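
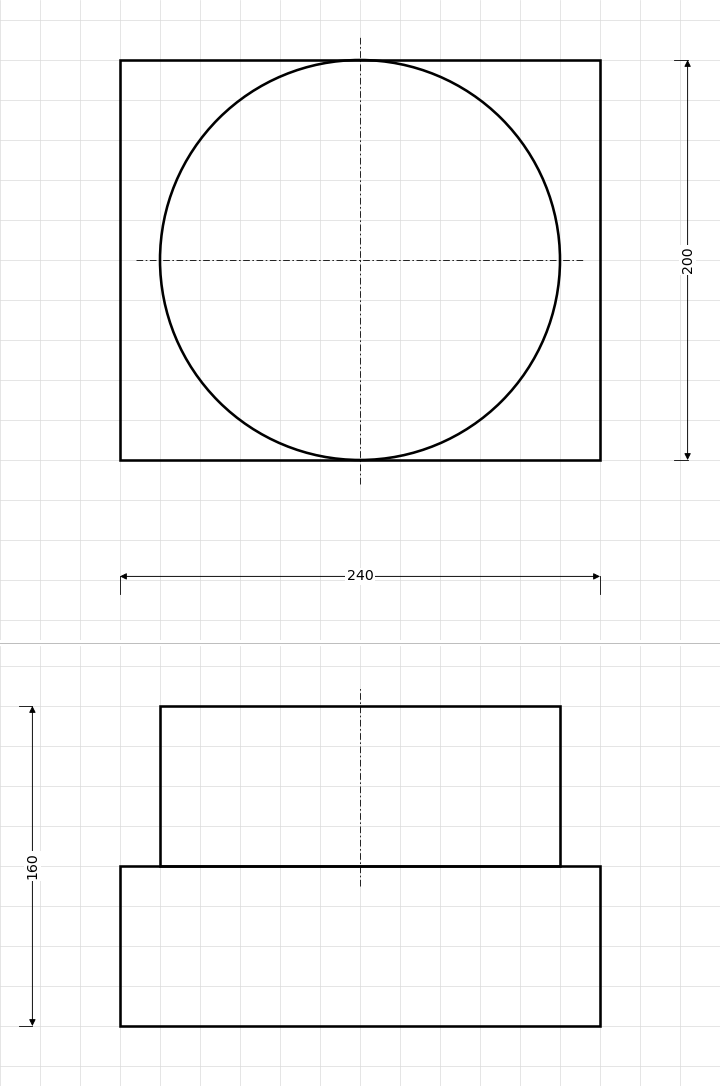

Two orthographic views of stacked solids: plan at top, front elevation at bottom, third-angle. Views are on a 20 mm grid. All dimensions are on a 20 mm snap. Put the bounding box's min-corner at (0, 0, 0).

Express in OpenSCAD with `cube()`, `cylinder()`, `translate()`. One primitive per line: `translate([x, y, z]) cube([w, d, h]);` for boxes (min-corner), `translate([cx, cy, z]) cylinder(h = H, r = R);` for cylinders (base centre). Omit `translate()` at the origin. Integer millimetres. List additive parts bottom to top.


cube([240, 200, 80]);
translate([120, 100, 80]) cylinder(h = 80, r = 100);


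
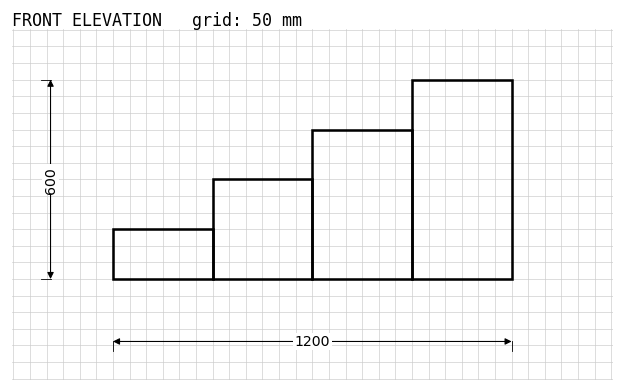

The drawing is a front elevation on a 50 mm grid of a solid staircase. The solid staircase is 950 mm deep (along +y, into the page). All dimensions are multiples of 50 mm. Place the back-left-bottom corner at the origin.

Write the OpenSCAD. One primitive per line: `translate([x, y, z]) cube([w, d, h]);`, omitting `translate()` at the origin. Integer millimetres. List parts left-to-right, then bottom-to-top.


cube([300, 950, 150]);
translate([300, 0, 0]) cube([300, 950, 300]);
translate([600, 0, 0]) cube([300, 950, 450]);
translate([900, 0, 0]) cube([300, 950, 600]);


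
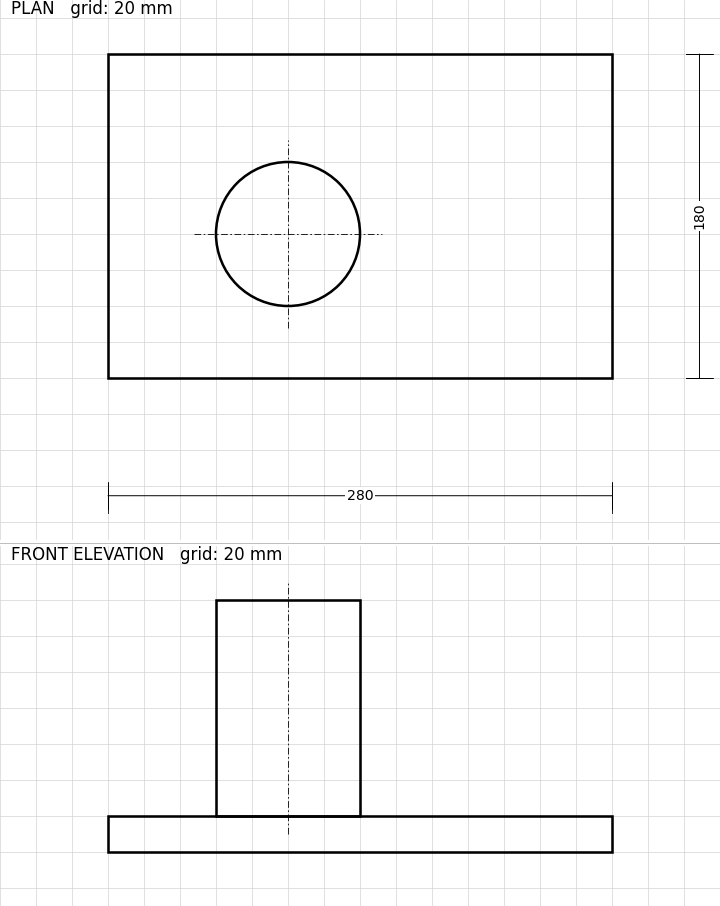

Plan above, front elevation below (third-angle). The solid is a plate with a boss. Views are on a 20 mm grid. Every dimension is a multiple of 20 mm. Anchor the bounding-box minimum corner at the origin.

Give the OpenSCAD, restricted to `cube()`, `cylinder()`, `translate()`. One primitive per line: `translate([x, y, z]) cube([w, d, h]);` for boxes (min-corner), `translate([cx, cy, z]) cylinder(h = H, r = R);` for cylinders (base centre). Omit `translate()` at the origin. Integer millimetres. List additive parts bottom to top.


cube([280, 180, 20]);
translate([100, 80, 20]) cylinder(h = 120, r = 40);


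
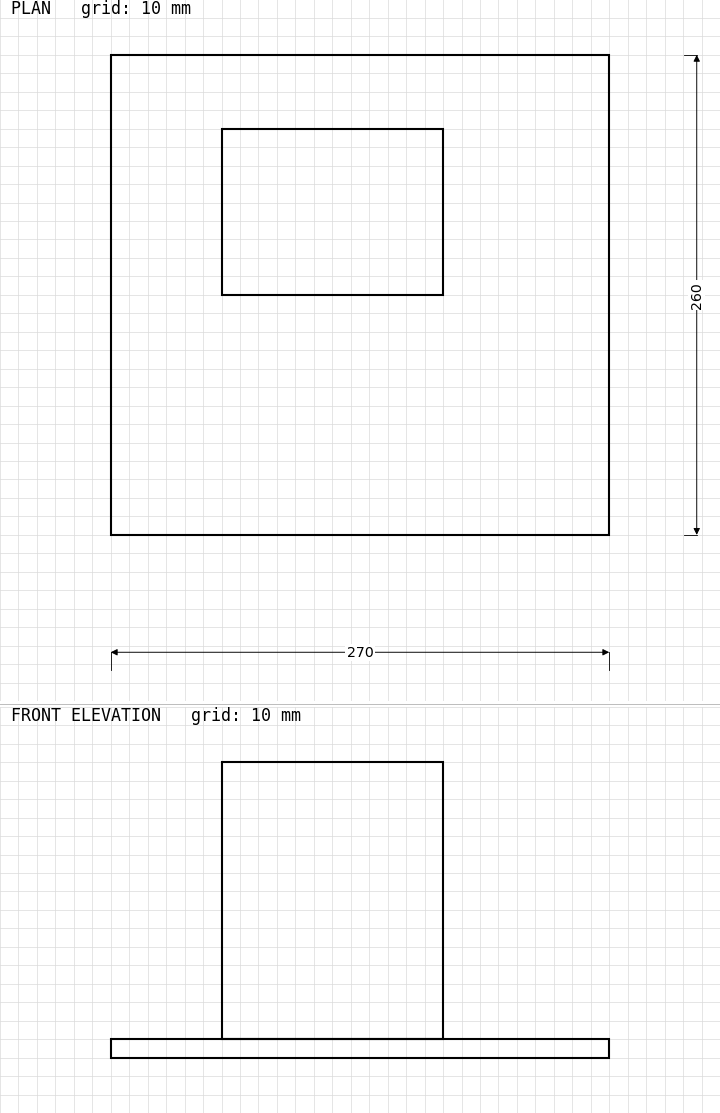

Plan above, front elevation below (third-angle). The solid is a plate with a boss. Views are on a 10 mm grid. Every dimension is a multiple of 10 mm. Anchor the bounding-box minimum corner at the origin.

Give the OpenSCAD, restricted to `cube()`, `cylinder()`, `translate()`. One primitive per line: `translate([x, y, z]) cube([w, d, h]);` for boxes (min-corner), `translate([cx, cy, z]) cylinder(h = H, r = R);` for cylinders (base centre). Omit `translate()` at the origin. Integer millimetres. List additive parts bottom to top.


cube([270, 260, 10]);
translate([60, 130, 10]) cube([120, 90, 150]);


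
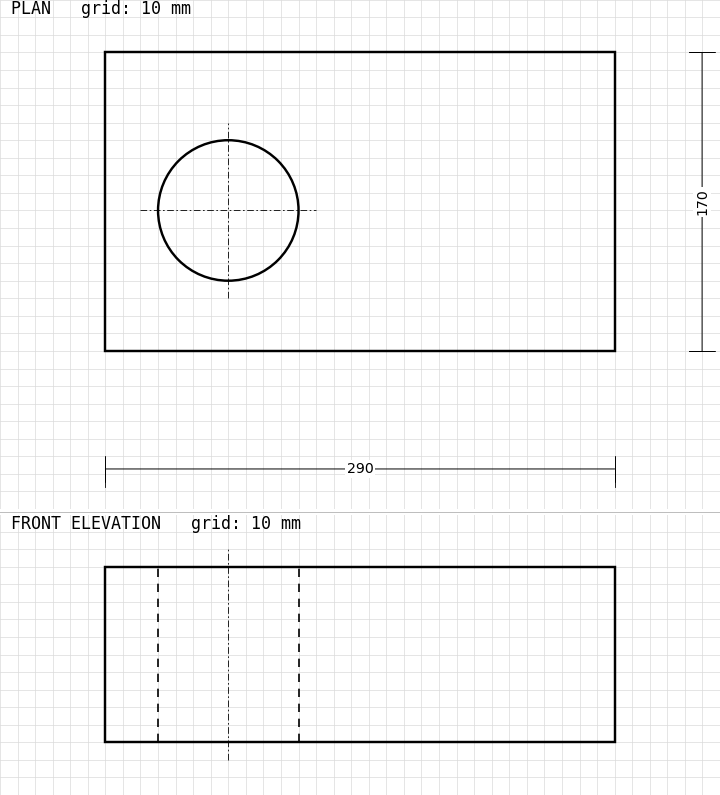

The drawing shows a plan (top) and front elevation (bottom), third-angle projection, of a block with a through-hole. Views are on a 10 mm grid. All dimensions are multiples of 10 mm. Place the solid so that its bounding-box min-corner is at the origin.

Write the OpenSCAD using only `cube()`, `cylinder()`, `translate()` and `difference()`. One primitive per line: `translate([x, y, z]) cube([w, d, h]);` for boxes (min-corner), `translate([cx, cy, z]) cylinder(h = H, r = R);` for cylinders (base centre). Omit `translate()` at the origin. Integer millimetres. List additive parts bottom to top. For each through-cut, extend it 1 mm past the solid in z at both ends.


difference() {
  cube([290, 170, 100]);
  translate([70, 80, -1]) cylinder(h = 102, r = 40);
}


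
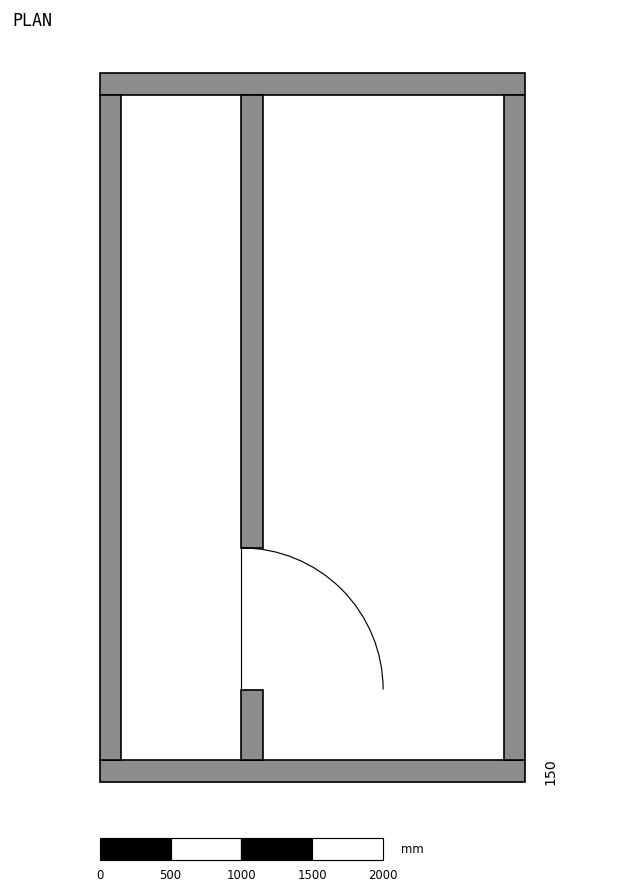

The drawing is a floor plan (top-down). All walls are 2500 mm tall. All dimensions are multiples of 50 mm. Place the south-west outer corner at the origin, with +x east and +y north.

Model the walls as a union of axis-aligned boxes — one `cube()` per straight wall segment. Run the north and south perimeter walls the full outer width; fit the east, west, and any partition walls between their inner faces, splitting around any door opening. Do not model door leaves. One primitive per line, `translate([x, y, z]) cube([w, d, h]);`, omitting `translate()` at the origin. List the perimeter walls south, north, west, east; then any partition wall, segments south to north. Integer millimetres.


cube([3000, 150, 2500]);
translate([0, 4850, 0]) cube([3000, 150, 2500]);
translate([0, 150, 0]) cube([150, 4700, 2500]);
translate([2850, 150, 0]) cube([150, 4700, 2500]);
translate([1000, 150, 0]) cube([150, 500, 2500]);
translate([1000, 1650, 0]) cube([150, 3200, 2500]);


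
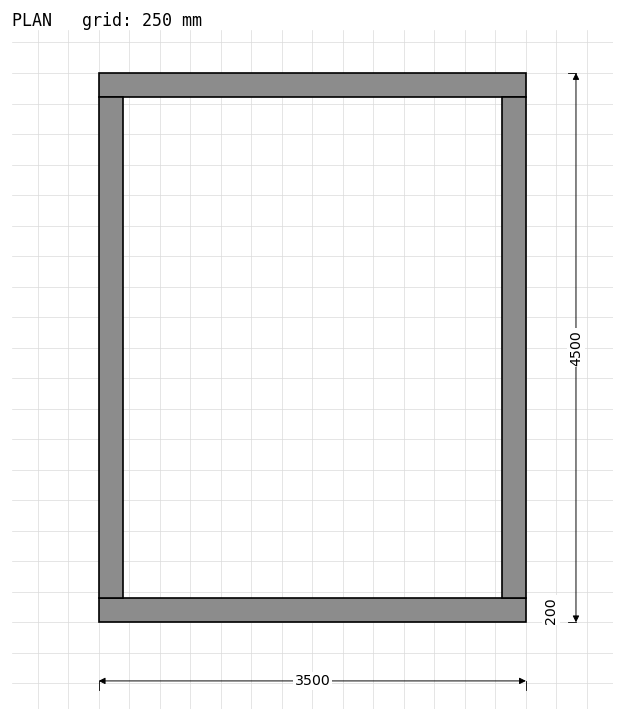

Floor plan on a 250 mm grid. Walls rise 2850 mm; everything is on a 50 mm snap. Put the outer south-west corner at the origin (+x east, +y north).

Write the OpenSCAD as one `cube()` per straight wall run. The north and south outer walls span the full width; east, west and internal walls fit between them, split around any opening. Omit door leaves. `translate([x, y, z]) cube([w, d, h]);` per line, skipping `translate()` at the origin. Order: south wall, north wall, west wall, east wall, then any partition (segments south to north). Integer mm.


cube([3500, 200, 2850]);
translate([0, 4300, 0]) cube([3500, 200, 2850]);
translate([0, 200, 0]) cube([200, 4100, 2850]);
translate([3300, 200, 0]) cube([200, 4100, 2850]);


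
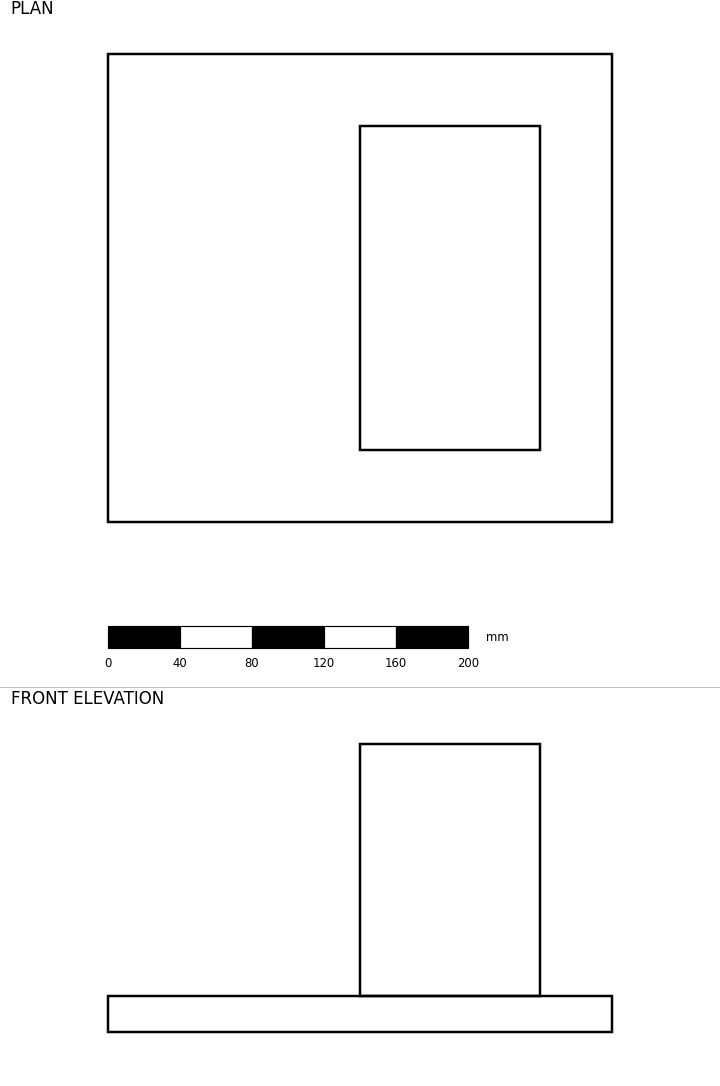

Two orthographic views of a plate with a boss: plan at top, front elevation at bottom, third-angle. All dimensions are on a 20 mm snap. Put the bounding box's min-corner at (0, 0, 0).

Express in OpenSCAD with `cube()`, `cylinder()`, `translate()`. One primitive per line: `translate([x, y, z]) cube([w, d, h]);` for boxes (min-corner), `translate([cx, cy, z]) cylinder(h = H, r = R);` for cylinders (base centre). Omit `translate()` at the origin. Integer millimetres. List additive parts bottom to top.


cube([280, 260, 20]);
translate([140, 40, 20]) cube([100, 180, 140]);


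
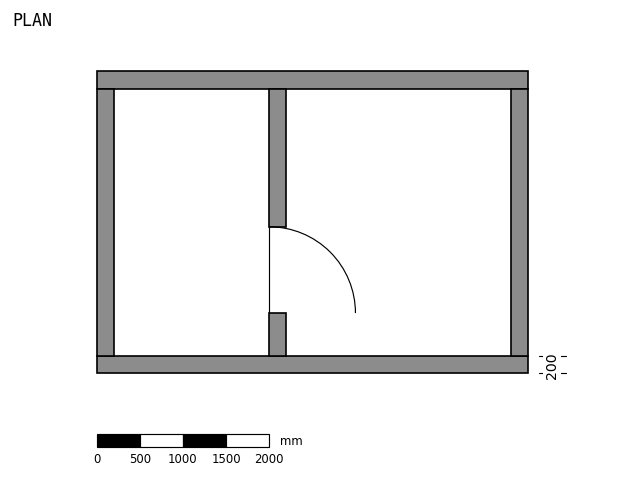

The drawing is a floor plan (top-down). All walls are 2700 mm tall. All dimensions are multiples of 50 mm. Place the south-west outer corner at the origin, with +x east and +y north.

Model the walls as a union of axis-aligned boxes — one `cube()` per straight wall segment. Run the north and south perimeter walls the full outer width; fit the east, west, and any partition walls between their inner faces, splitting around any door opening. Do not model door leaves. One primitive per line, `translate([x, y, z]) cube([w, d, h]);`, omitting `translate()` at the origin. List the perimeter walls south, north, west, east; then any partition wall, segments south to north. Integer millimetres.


cube([5000, 200, 2700]);
translate([0, 3300, 0]) cube([5000, 200, 2700]);
translate([0, 200, 0]) cube([200, 3100, 2700]);
translate([4800, 200, 0]) cube([200, 3100, 2700]);
translate([2000, 200, 0]) cube([200, 500, 2700]);
translate([2000, 1700, 0]) cube([200, 1600, 2700]);


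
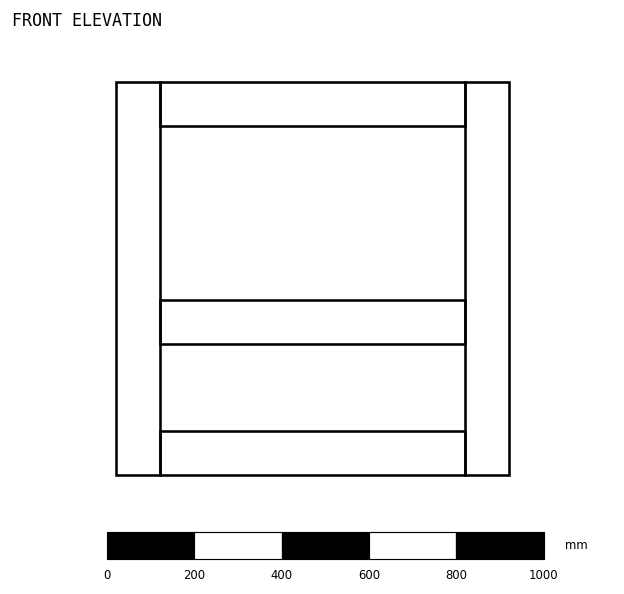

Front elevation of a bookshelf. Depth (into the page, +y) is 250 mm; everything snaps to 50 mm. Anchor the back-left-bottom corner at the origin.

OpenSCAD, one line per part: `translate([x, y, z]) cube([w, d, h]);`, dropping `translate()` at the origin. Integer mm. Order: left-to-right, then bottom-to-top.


cube([100, 250, 900]);
translate([100, 0, 0]) cube([700, 250, 100]);
translate([100, 0, 300]) cube([700, 250, 100]);
translate([100, 0, 800]) cube([700, 250, 100]);
translate([800, 0, 0]) cube([100, 250, 900]);


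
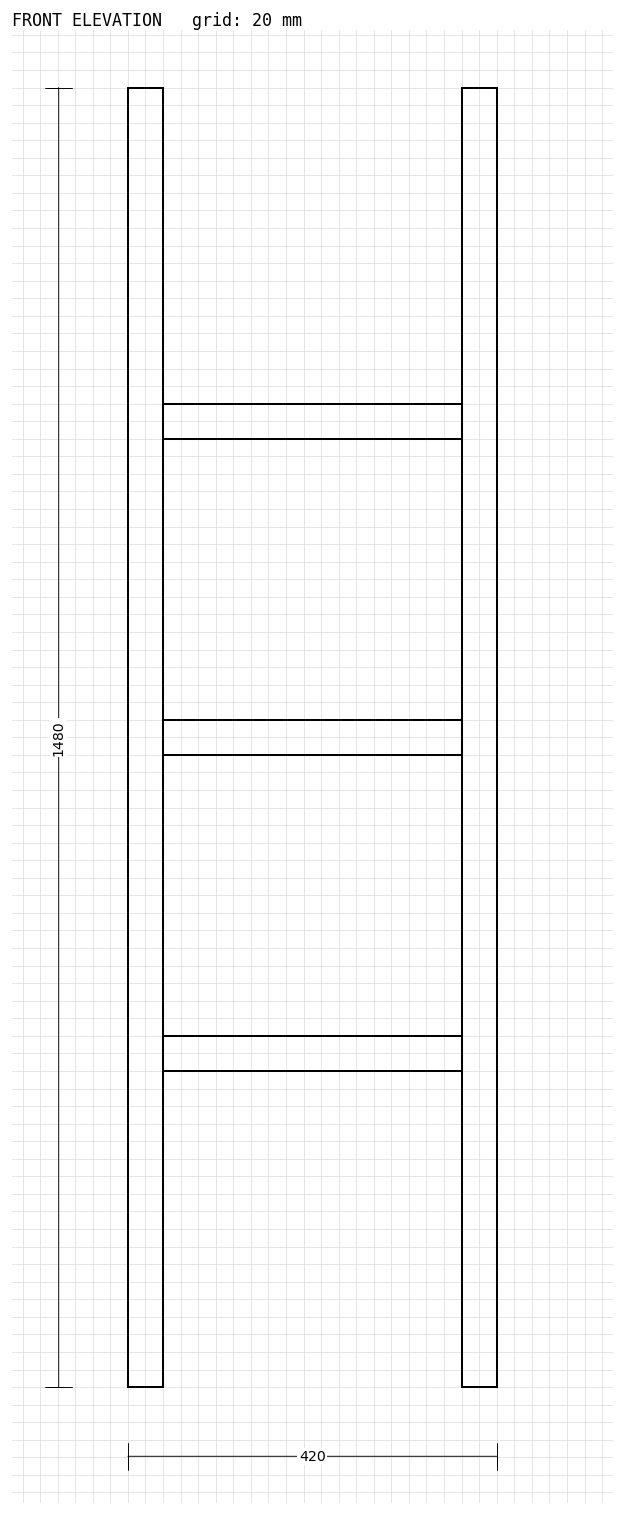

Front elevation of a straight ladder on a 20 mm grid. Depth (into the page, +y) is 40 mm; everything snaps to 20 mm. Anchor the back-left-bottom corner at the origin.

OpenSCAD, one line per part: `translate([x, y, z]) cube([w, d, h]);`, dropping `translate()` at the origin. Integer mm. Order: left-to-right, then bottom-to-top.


cube([40, 40, 1480]);
translate([40, 0, 360]) cube([340, 40, 40]);
translate([40, 0, 720]) cube([340, 40, 40]);
translate([40, 0, 1080]) cube([340, 40, 40]);
translate([380, 0, 0]) cube([40, 40, 1480]);


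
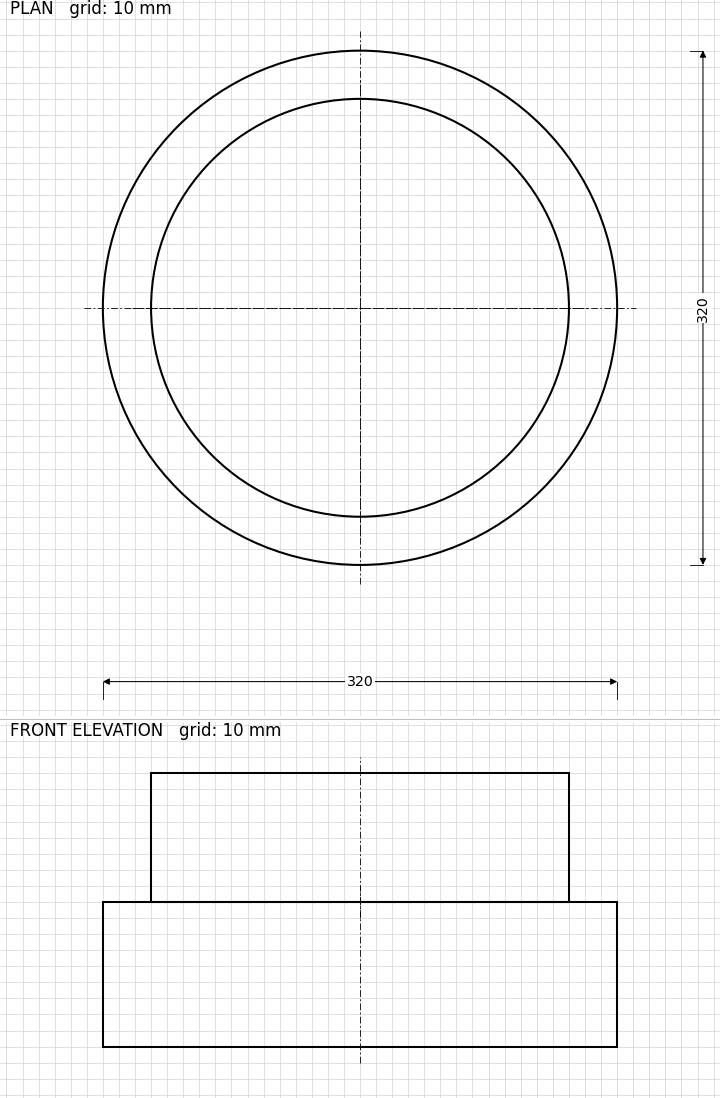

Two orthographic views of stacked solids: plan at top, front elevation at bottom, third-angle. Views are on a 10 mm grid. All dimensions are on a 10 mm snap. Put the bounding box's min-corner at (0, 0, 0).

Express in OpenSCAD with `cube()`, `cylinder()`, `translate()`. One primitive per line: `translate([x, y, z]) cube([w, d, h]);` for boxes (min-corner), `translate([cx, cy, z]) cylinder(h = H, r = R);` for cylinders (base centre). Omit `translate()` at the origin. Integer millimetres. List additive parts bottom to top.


translate([160, 160, 0]) cylinder(h = 90, r = 160);
translate([160, 160, 90]) cylinder(h = 80, r = 130);


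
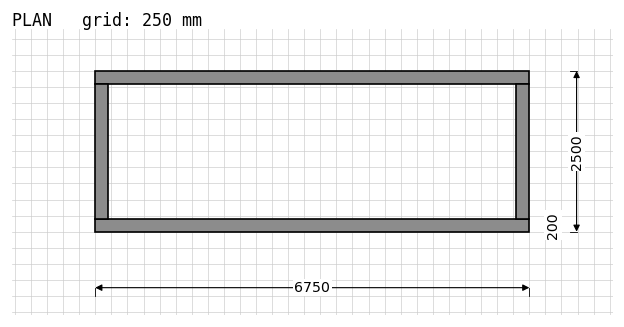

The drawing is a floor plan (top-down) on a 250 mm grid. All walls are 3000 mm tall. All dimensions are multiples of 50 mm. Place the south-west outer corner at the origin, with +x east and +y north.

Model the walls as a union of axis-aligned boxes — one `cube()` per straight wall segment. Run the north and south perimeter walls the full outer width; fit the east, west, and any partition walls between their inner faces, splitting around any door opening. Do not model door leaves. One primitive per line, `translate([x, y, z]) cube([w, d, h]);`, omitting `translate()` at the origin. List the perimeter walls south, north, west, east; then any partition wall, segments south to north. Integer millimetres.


cube([6750, 200, 3000]);
translate([0, 2300, 0]) cube([6750, 200, 3000]);
translate([0, 200, 0]) cube([200, 2100, 3000]);
translate([6550, 200, 0]) cube([200, 2100, 3000]);


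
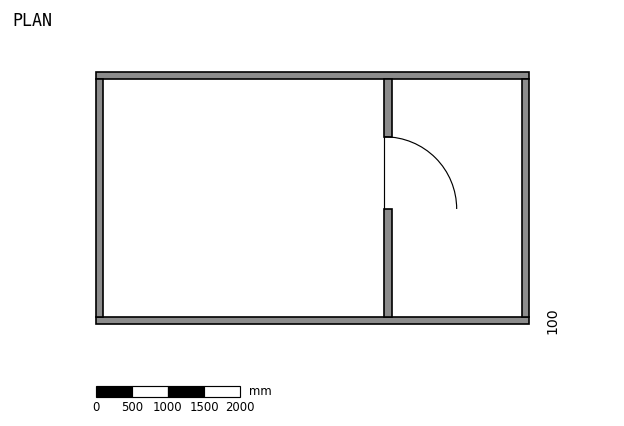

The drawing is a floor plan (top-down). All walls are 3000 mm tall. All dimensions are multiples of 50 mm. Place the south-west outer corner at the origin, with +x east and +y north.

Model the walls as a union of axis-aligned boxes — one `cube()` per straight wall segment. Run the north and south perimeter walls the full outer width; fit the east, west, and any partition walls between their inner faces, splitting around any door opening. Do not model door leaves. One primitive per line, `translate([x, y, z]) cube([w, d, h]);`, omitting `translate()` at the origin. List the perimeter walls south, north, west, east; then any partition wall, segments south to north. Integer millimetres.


cube([6000, 100, 3000]);
translate([0, 3400, 0]) cube([6000, 100, 3000]);
translate([0, 100, 0]) cube([100, 3300, 3000]);
translate([5900, 100, 0]) cube([100, 3300, 3000]);
translate([4000, 100, 0]) cube([100, 1500, 3000]);
translate([4000, 2600, 0]) cube([100, 800, 3000]);


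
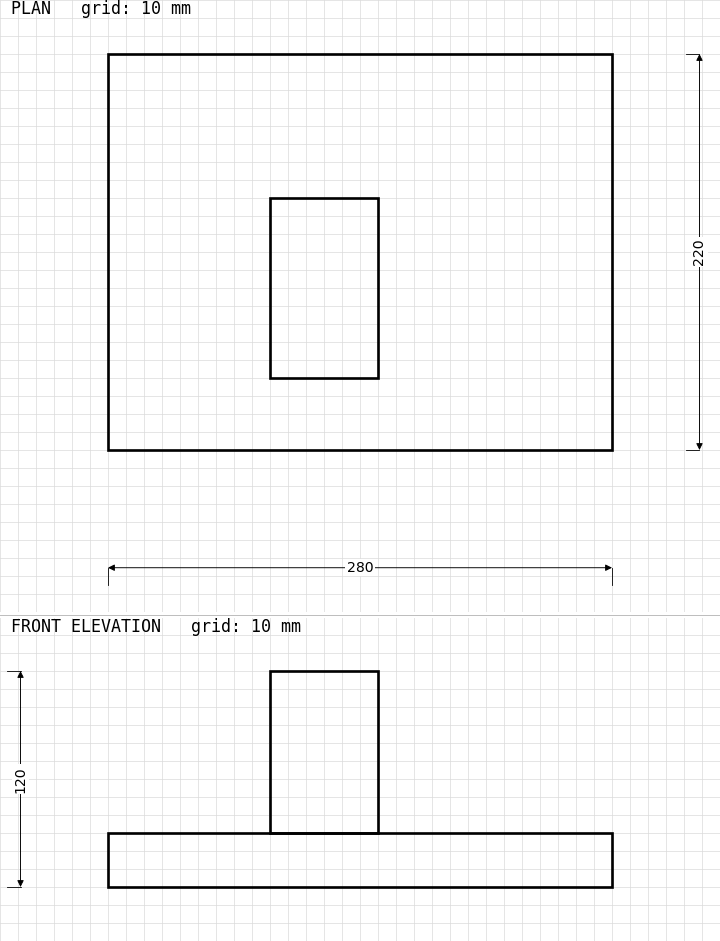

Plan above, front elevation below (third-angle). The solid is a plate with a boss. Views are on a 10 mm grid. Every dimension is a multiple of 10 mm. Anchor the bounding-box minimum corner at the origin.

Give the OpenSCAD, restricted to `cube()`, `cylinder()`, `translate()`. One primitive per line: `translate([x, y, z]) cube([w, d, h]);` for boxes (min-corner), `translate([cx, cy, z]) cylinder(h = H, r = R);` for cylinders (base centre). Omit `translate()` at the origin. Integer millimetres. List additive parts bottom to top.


cube([280, 220, 30]);
translate([90, 40, 30]) cube([60, 100, 90]);


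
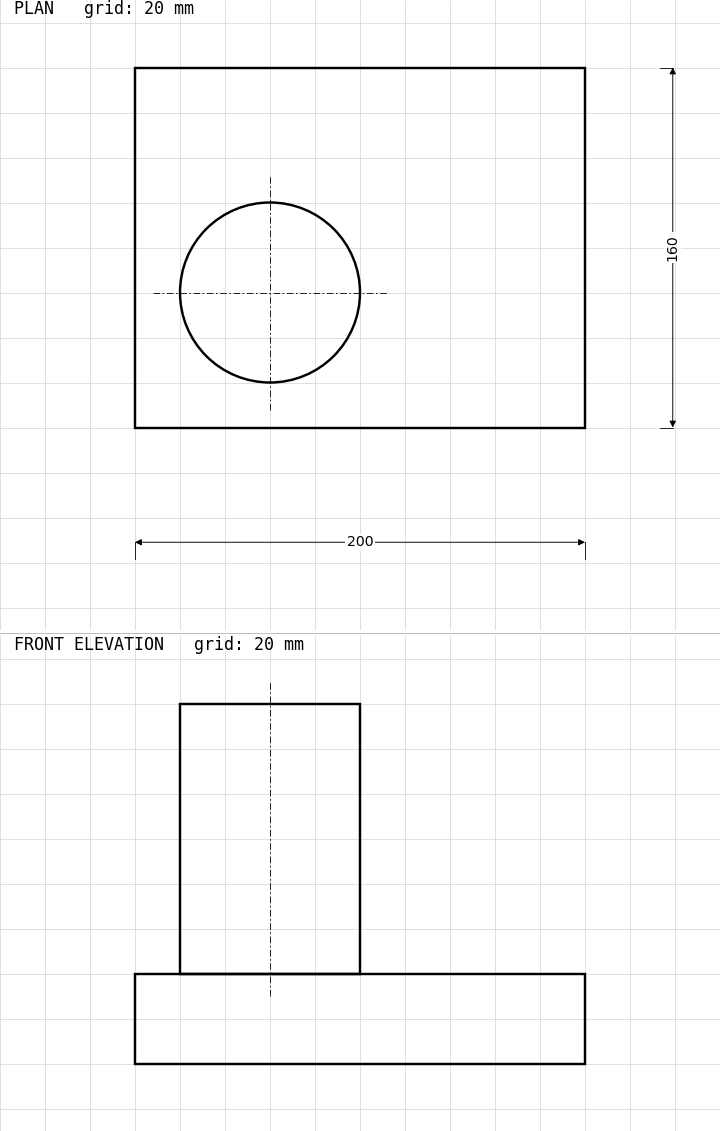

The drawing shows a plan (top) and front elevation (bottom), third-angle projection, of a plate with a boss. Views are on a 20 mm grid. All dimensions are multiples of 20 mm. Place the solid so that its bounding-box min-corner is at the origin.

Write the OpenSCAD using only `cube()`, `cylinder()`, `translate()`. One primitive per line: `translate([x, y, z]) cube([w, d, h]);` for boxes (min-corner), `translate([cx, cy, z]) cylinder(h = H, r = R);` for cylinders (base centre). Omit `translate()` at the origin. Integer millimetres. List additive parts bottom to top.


cube([200, 160, 40]);
translate([60, 60, 40]) cylinder(h = 120, r = 40);


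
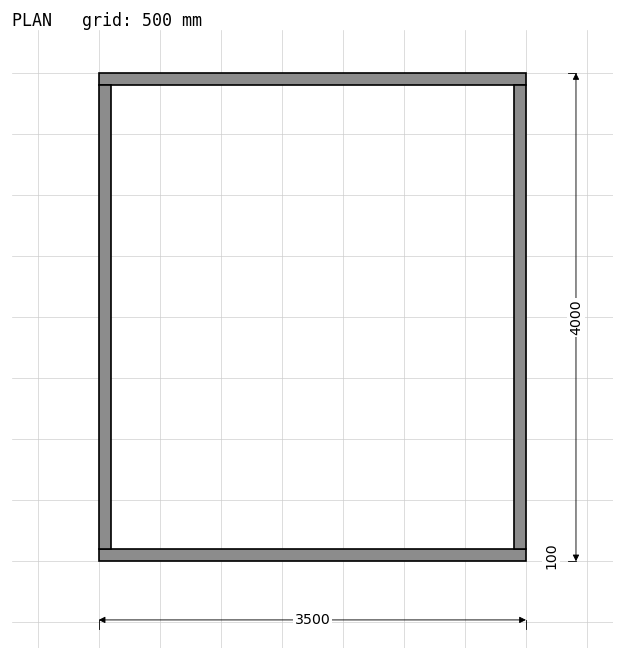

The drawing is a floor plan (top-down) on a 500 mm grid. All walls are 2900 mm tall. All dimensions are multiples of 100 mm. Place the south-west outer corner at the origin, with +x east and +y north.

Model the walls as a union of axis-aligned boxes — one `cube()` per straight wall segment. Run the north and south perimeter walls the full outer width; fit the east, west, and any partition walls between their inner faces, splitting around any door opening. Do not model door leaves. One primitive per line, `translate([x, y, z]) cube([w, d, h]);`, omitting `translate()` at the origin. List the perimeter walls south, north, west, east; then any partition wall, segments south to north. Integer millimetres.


cube([3500, 100, 2900]);
translate([0, 3900, 0]) cube([3500, 100, 2900]);
translate([0, 100, 0]) cube([100, 3800, 2900]);
translate([3400, 100, 0]) cube([100, 3800, 2900]);


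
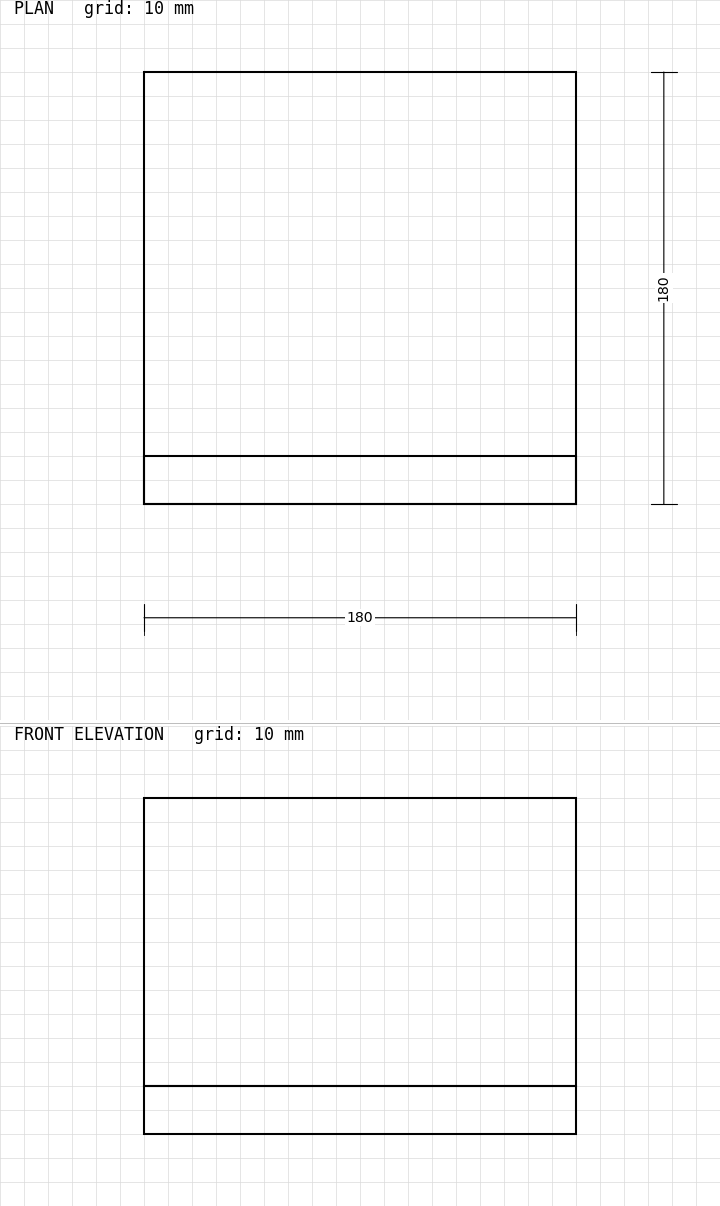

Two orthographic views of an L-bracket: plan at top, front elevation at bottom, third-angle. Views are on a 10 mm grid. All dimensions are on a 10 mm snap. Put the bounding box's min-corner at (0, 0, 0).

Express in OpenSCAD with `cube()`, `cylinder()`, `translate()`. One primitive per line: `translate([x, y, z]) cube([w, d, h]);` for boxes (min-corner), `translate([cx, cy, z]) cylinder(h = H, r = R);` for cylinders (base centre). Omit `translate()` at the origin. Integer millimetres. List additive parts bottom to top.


cube([180, 180, 20]);
translate([0, 0, 20]) cube([180, 20, 120]);


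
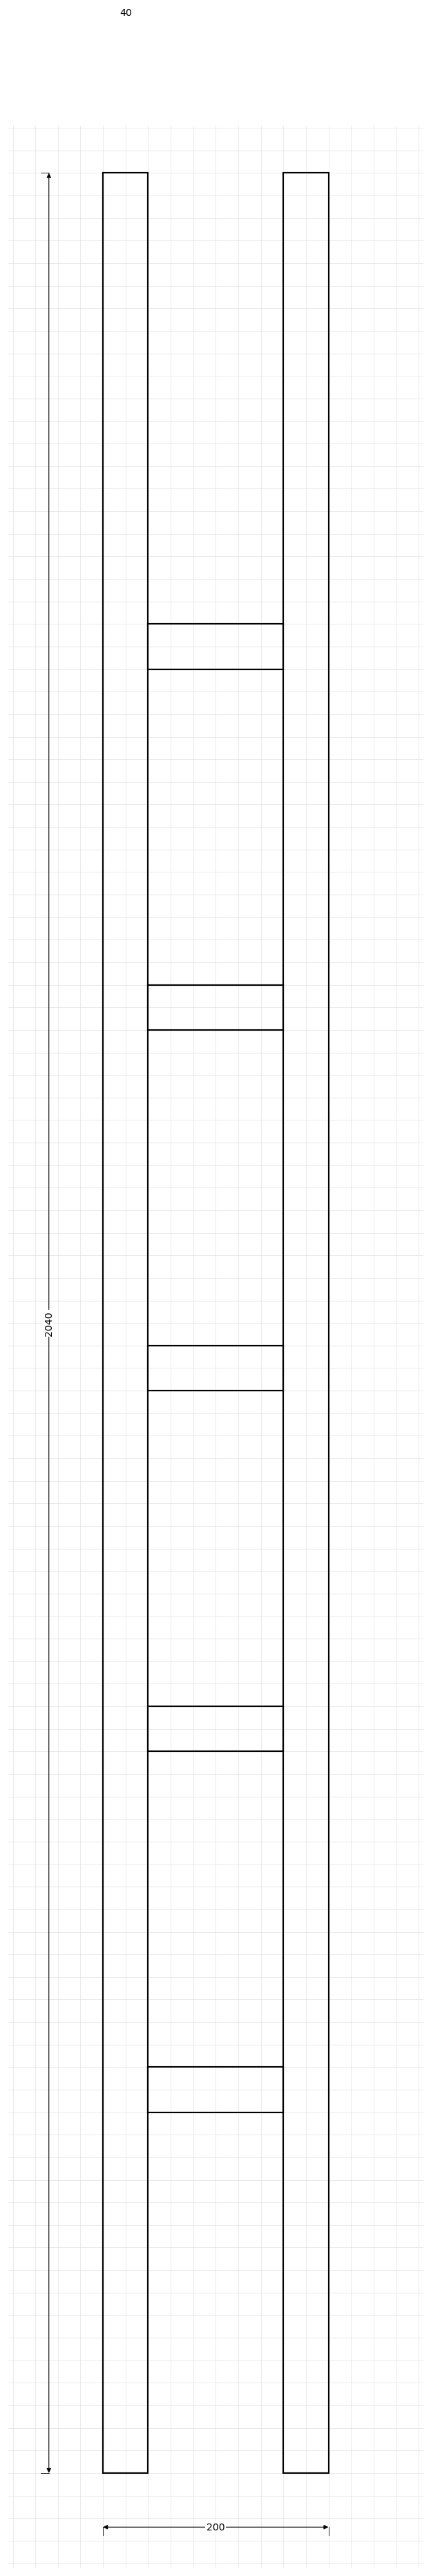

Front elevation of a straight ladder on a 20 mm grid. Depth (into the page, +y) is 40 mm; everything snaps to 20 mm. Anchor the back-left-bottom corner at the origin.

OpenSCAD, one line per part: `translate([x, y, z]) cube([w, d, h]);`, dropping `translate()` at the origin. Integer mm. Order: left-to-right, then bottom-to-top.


cube([40, 40, 2040]);
translate([40, 0, 320]) cube([120, 40, 40]);
translate([40, 0, 640]) cube([120, 40, 40]);
translate([40, 0, 960]) cube([120, 40, 40]);
translate([40, 0, 1280]) cube([120, 40, 40]);
translate([40, 0, 1600]) cube([120, 40, 40]);
translate([160, 0, 0]) cube([40, 40, 2040]);


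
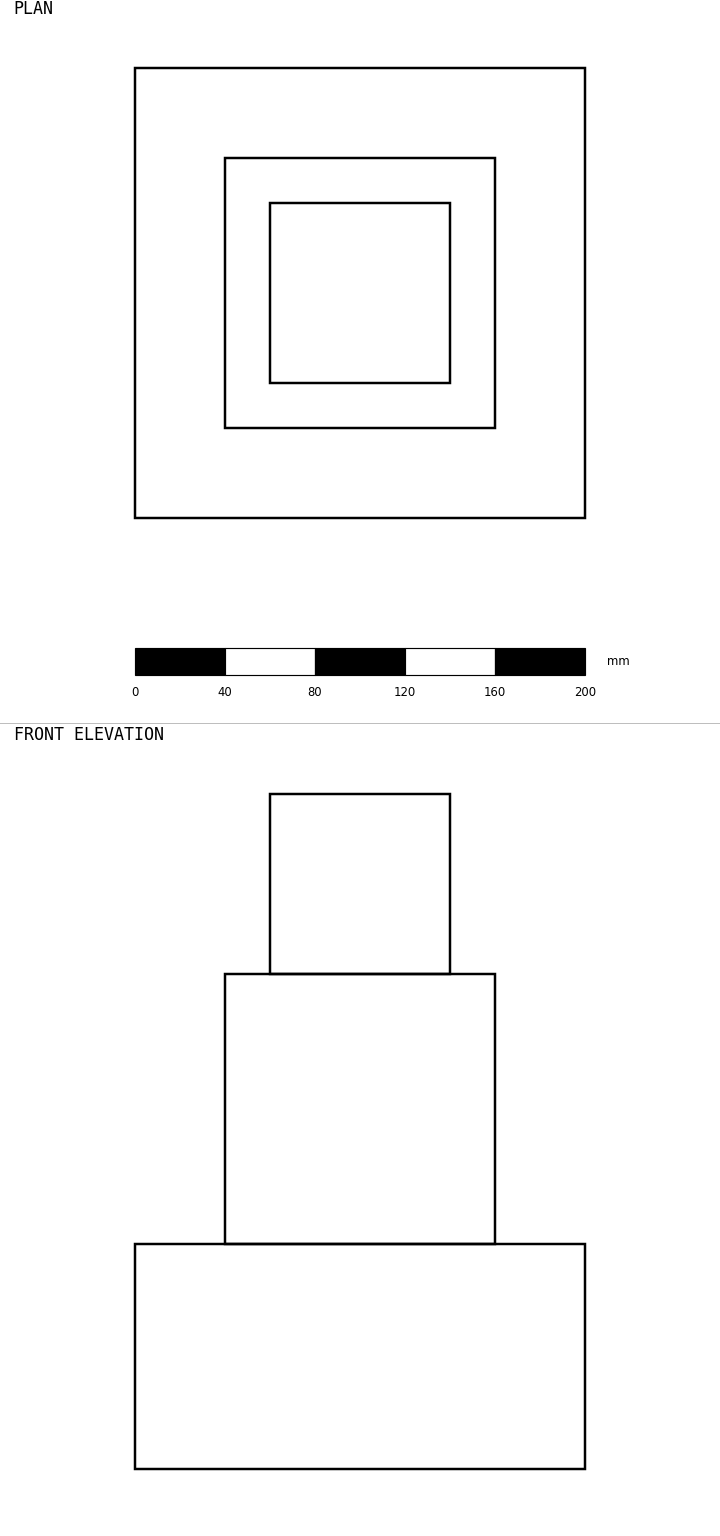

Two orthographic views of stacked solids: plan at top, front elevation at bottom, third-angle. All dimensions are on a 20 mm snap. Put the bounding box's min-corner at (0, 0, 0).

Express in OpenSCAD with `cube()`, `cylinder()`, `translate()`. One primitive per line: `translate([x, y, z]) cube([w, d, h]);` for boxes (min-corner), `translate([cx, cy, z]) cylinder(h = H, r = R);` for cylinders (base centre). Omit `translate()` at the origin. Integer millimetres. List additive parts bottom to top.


cube([200, 200, 100]);
translate([40, 40, 100]) cube([120, 120, 120]);
translate([60, 60, 220]) cube([80, 80, 80]);


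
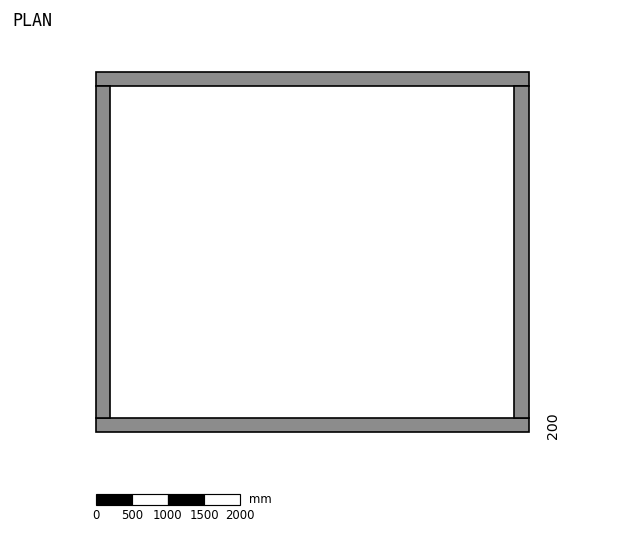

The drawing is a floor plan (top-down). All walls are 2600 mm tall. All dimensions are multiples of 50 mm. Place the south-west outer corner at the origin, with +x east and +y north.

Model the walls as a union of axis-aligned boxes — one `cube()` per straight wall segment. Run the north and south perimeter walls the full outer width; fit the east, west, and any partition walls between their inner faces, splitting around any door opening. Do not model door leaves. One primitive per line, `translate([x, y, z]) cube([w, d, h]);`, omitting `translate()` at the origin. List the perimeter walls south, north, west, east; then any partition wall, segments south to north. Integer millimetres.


cube([6000, 200, 2600]);
translate([0, 4800, 0]) cube([6000, 200, 2600]);
translate([0, 200, 0]) cube([200, 4600, 2600]);
translate([5800, 200, 0]) cube([200, 4600, 2600]);


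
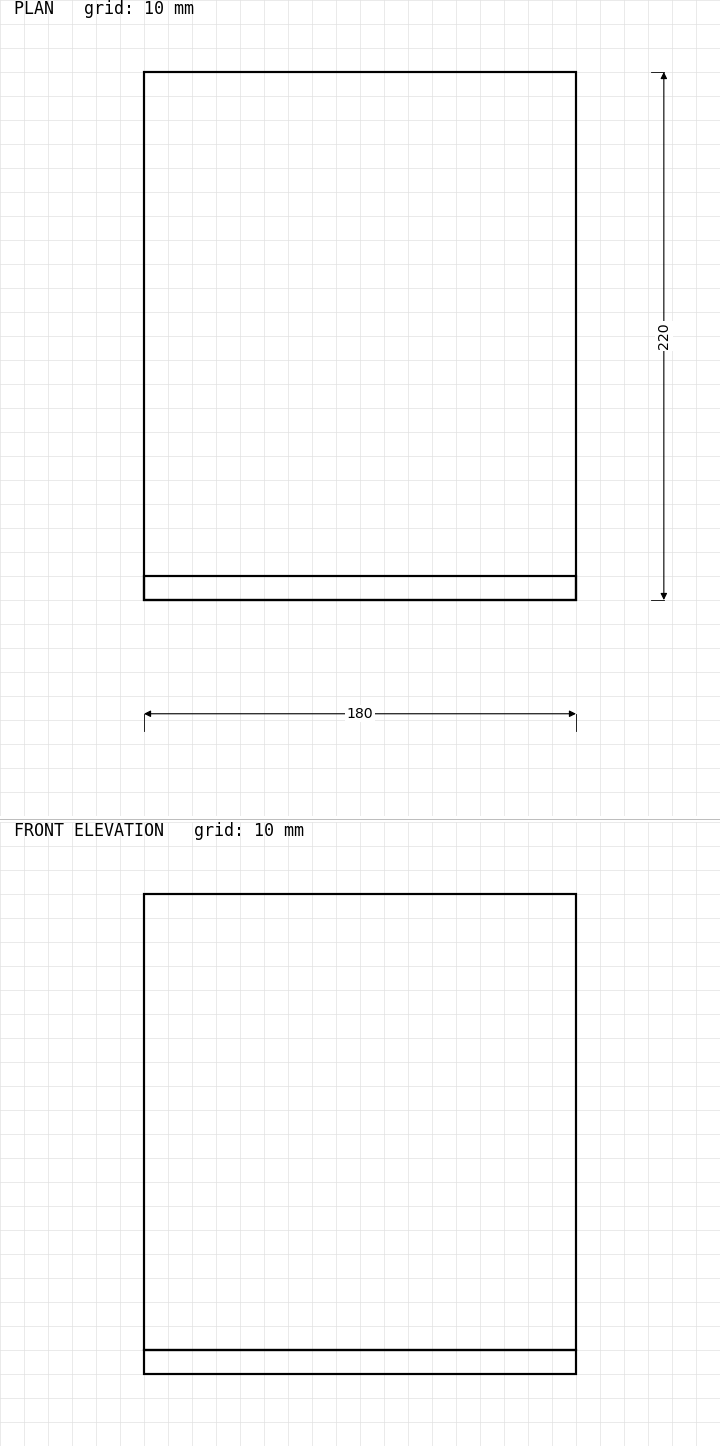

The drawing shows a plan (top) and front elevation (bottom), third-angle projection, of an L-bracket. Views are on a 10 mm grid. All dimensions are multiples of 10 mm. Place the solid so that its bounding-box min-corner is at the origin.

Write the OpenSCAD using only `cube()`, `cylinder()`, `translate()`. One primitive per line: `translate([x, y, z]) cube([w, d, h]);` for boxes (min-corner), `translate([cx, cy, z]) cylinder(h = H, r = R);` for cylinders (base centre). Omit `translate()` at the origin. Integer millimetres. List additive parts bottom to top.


cube([180, 220, 10]);
translate([0, 0, 10]) cube([180, 10, 190]);


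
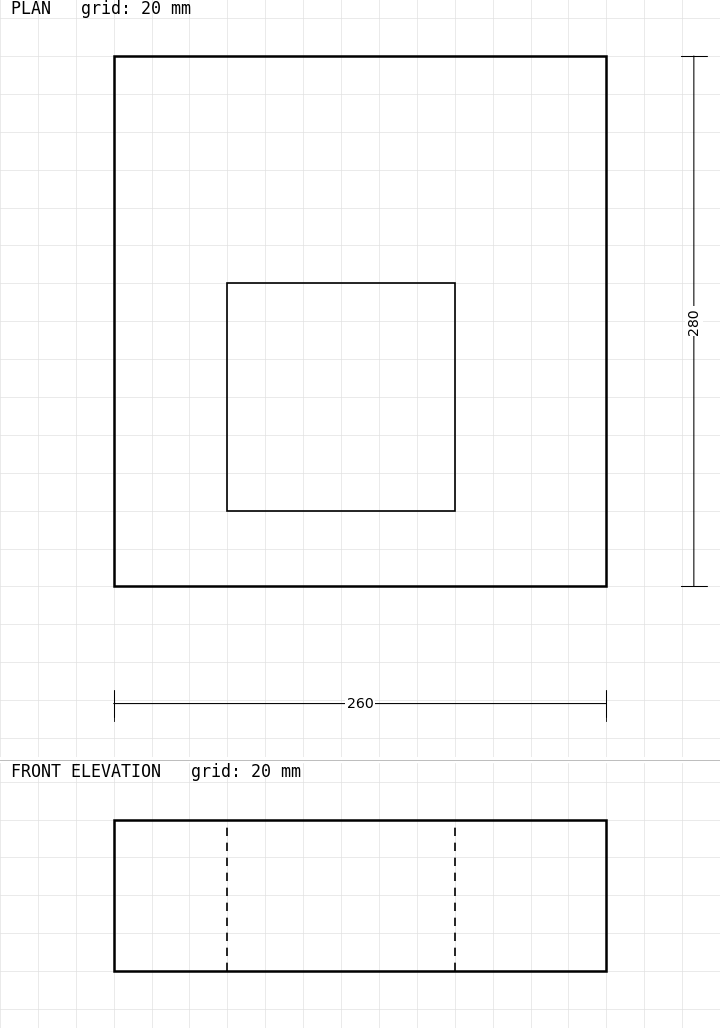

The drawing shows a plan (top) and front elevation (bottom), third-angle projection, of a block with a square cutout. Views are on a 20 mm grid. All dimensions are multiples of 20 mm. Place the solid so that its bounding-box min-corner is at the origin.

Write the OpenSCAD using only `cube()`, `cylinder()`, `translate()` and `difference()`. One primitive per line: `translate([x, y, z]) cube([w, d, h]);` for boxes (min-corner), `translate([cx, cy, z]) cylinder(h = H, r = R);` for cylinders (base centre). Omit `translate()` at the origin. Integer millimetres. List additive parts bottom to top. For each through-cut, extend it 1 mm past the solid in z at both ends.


difference() {
  cube([260, 280, 80]);
  translate([60, 40, -1]) cube([120, 120, 82]);
}


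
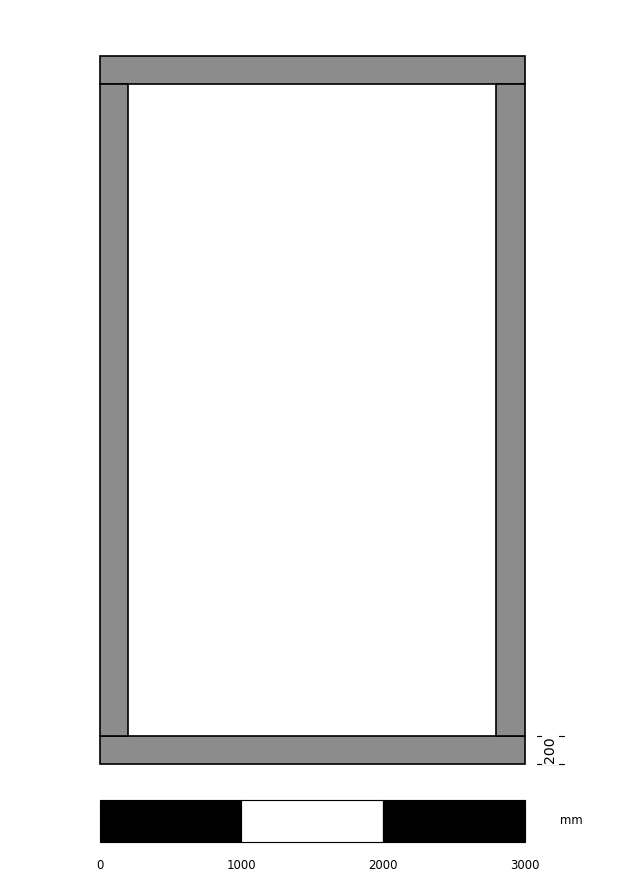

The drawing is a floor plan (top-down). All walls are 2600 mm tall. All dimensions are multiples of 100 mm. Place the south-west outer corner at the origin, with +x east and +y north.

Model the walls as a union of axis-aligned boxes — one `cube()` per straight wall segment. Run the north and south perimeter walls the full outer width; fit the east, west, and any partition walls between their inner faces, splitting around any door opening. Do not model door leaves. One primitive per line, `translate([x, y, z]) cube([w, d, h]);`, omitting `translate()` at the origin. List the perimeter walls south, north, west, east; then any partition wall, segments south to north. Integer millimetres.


cube([3000, 200, 2600]);
translate([0, 4800, 0]) cube([3000, 200, 2600]);
translate([0, 200, 0]) cube([200, 4600, 2600]);
translate([2800, 200, 0]) cube([200, 4600, 2600]);


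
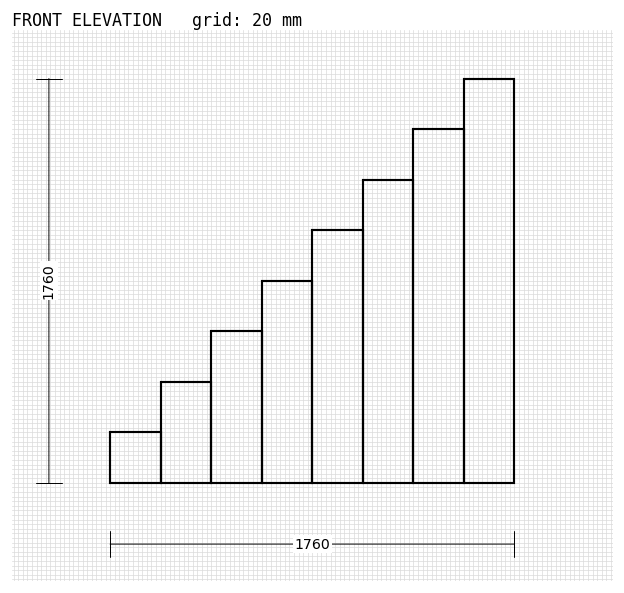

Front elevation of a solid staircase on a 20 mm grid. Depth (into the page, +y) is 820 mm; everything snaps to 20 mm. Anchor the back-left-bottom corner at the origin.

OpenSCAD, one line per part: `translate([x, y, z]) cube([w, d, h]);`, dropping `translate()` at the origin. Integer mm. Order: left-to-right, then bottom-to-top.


cube([220, 820, 220]);
translate([220, 0, 0]) cube([220, 820, 440]);
translate([440, 0, 0]) cube([220, 820, 660]);
translate([660, 0, 0]) cube([220, 820, 880]);
translate([880, 0, 0]) cube([220, 820, 1100]);
translate([1100, 0, 0]) cube([220, 820, 1320]);
translate([1320, 0, 0]) cube([220, 820, 1540]);
translate([1540, 0, 0]) cube([220, 820, 1760]);


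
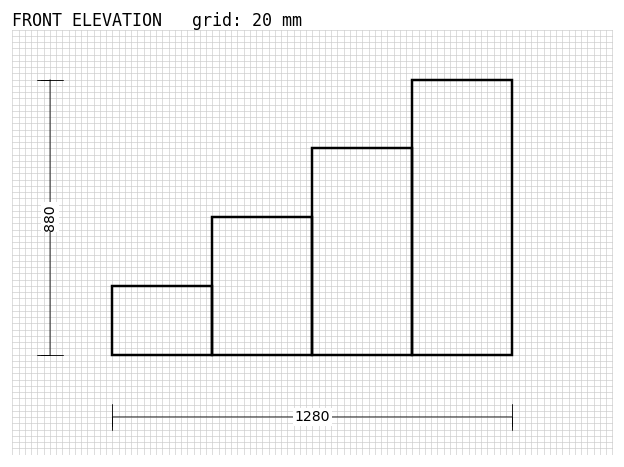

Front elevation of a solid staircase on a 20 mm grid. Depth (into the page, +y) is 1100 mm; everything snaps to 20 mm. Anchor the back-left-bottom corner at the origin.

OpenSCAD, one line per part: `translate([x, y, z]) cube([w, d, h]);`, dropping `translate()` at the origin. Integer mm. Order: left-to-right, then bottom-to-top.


cube([320, 1100, 220]);
translate([320, 0, 0]) cube([320, 1100, 440]);
translate([640, 0, 0]) cube([320, 1100, 660]);
translate([960, 0, 0]) cube([320, 1100, 880]);


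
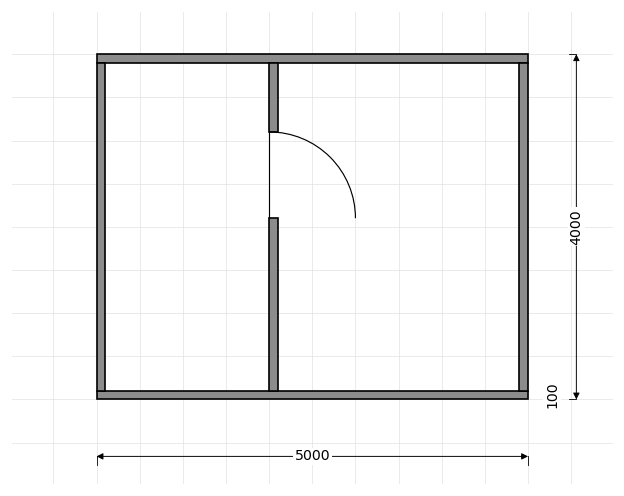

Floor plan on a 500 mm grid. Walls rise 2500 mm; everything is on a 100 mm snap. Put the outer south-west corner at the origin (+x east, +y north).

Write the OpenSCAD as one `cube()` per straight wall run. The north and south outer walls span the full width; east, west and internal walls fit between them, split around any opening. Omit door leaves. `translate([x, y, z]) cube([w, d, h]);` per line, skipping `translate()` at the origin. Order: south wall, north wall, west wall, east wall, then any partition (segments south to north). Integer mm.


cube([5000, 100, 2500]);
translate([0, 3900, 0]) cube([5000, 100, 2500]);
translate([0, 100, 0]) cube([100, 3800, 2500]);
translate([4900, 100, 0]) cube([100, 3800, 2500]);
translate([2000, 100, 0]) cube([100, 2000, 2500]);
translate([2000, 3100, 0]) cube([100, 800, 2500]);


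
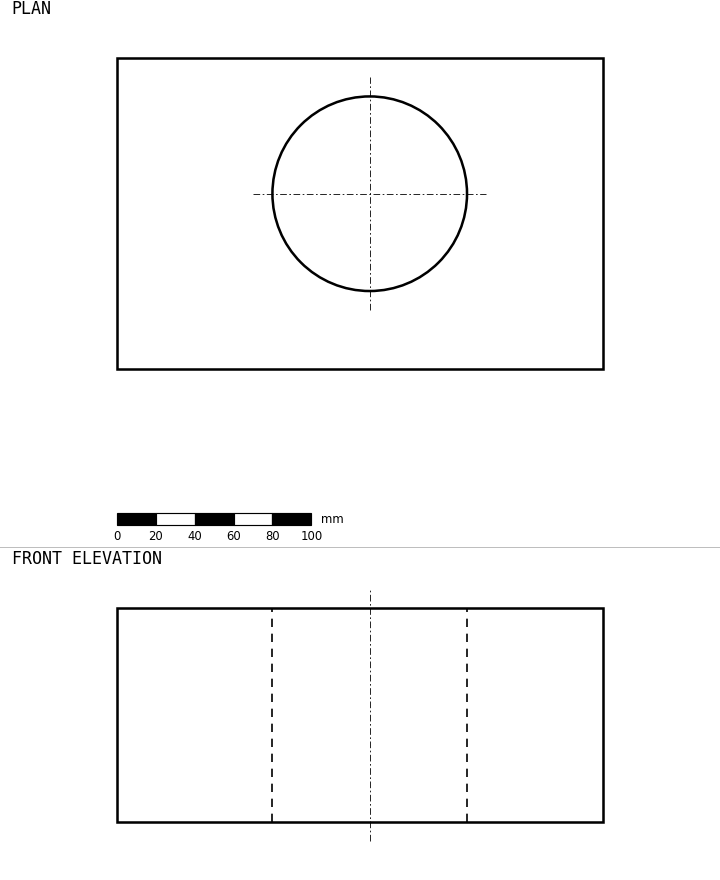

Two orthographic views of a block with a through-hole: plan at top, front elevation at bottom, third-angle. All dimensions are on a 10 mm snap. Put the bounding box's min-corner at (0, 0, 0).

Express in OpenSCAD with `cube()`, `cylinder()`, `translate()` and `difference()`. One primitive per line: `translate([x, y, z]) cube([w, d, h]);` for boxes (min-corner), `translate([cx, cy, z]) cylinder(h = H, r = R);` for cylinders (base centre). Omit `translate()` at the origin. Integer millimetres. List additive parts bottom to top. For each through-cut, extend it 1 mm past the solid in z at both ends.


difference() {
  cube([250, 160, 110]);
  translate([130, 90, -1]) cylinder(h = 112, r = 50);
}


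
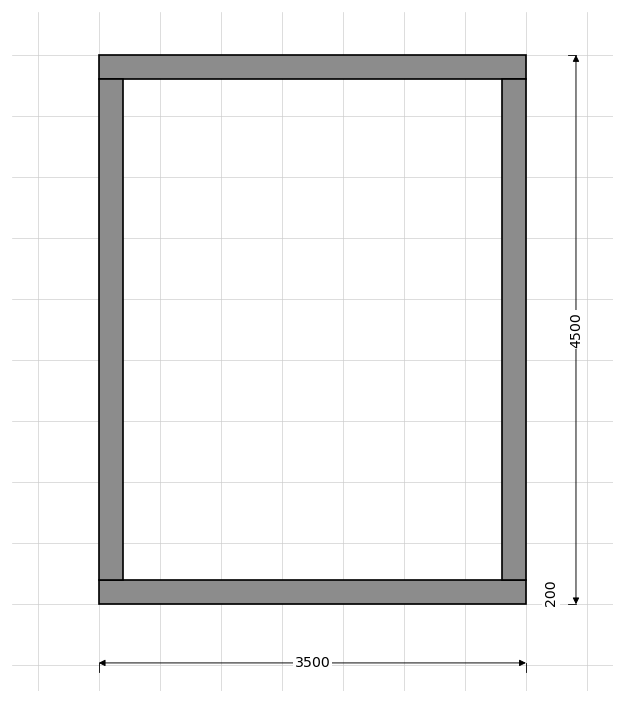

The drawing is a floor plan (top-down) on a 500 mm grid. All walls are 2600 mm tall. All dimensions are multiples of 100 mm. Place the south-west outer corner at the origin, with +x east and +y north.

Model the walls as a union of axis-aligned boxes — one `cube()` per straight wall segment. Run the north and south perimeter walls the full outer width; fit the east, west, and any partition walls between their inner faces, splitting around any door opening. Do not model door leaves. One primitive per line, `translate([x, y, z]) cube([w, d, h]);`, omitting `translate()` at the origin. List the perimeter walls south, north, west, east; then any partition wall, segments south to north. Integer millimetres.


cube([3500, 200, 2600]);
translate([0, 4300, 0]) cube([3500, 200, 2600]);
translate([0, 200, 0]) cube([200, 4100, 2600]);
translate([3300, 200, 0]) cube([200, 4100, 2600]);


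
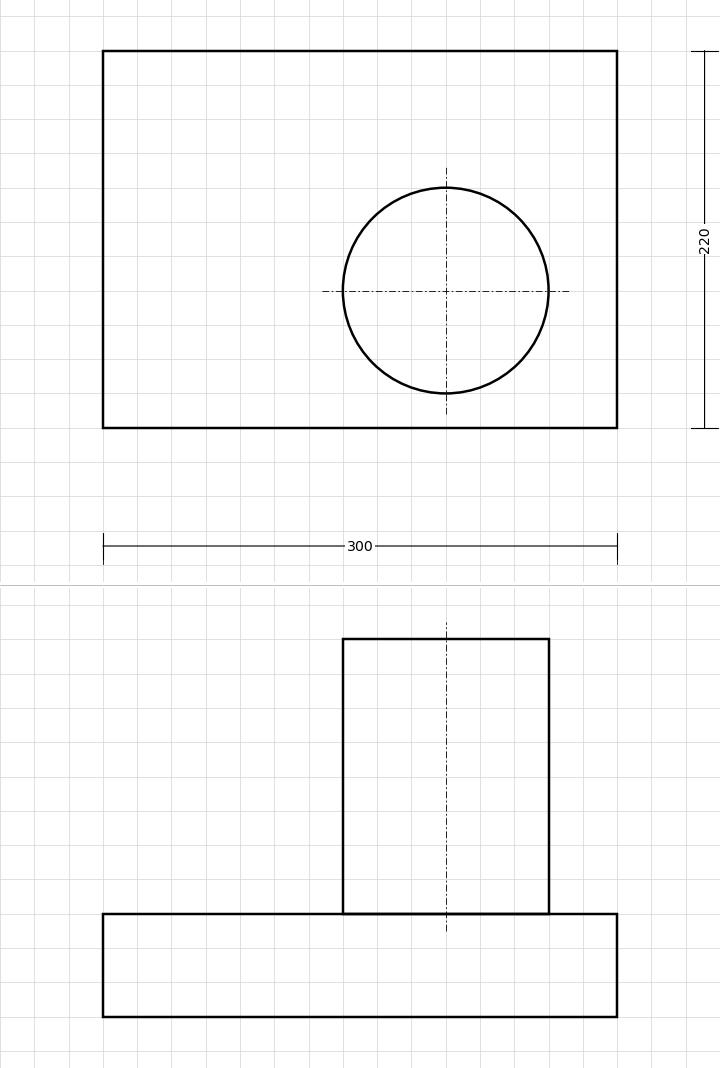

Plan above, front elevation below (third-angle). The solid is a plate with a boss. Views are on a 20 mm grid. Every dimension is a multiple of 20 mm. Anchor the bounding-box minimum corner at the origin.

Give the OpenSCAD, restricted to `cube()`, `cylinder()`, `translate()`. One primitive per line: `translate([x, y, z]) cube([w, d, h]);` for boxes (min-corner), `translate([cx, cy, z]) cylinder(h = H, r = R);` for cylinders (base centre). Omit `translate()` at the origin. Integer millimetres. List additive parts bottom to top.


cube([300, 220, 60]);
translate([200, 80, 60]) cylinder(h = 160, r = 60);


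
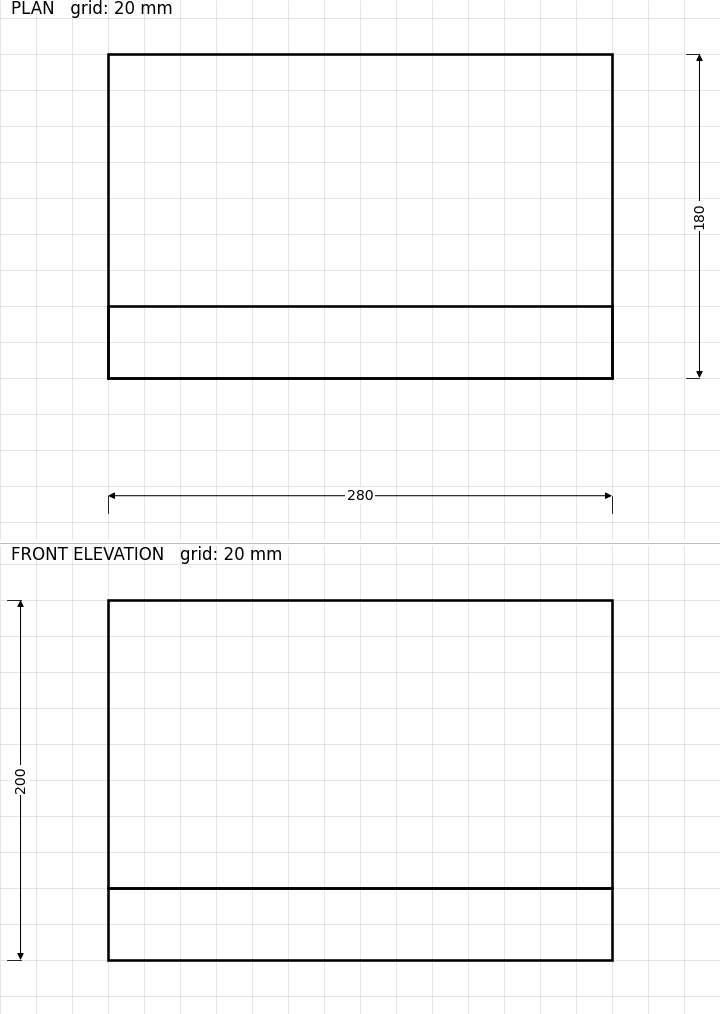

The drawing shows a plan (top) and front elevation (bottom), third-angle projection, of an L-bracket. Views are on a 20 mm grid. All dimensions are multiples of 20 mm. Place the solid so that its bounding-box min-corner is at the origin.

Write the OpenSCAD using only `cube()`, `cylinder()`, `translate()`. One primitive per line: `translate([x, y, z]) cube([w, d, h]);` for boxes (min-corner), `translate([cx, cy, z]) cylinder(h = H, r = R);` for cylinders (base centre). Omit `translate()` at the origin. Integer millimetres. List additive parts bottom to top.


cube([280, 180, 40]);
translate([0, 0, 40]) cube([280, 40, 160]);


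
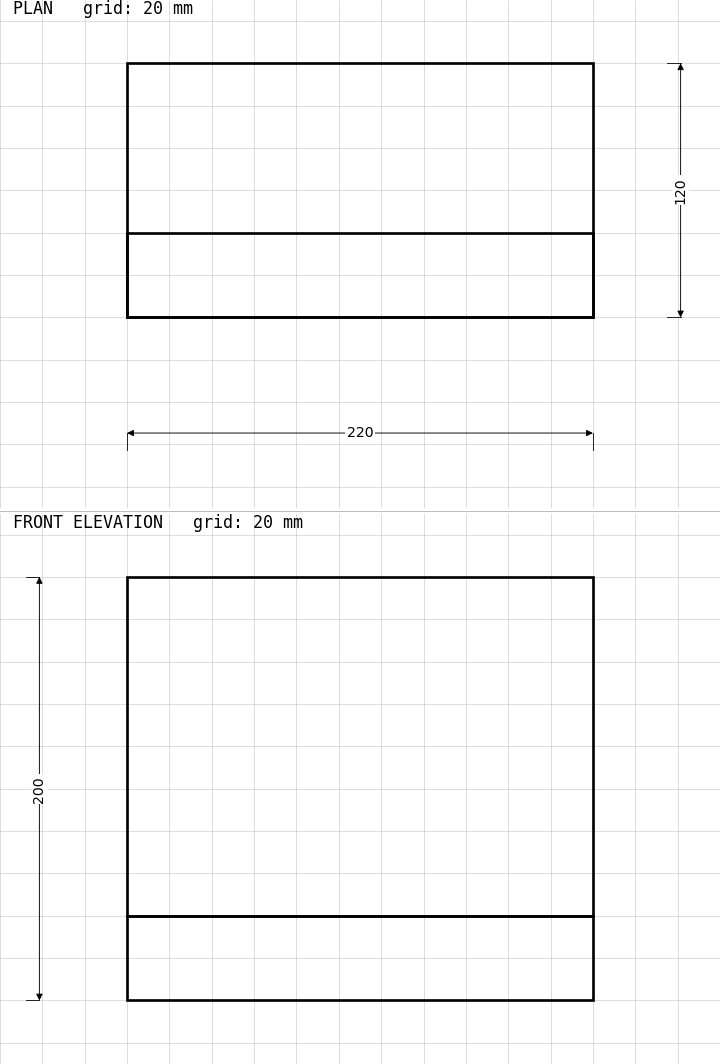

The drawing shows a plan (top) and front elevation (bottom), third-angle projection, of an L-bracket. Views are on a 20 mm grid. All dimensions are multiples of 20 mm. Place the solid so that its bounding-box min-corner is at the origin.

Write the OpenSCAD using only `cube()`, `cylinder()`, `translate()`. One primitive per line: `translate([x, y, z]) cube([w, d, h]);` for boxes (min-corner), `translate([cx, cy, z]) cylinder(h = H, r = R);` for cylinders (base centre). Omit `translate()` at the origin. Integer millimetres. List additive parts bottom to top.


cube([220, 120, 40]);
translate([0, 0, 40]) cube([220, 40, 160]);


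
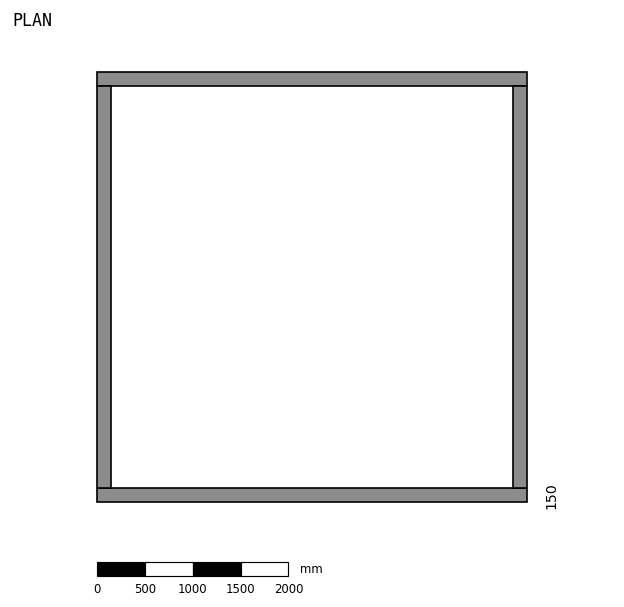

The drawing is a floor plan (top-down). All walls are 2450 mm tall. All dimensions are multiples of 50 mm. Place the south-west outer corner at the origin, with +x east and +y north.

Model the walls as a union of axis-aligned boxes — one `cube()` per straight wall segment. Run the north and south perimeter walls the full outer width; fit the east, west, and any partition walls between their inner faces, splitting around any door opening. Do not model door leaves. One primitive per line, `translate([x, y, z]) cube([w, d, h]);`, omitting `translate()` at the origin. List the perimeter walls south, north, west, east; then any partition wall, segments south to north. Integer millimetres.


cube([4500, 150, 2450]);
translate([0, 4350, 0]) cube([4500, 150, 2450]);
translate([0, 150, 0]) cube([150, 4200, 2450]);
translate([4350, 150, 0]) cube([150, 4200, 2450]);


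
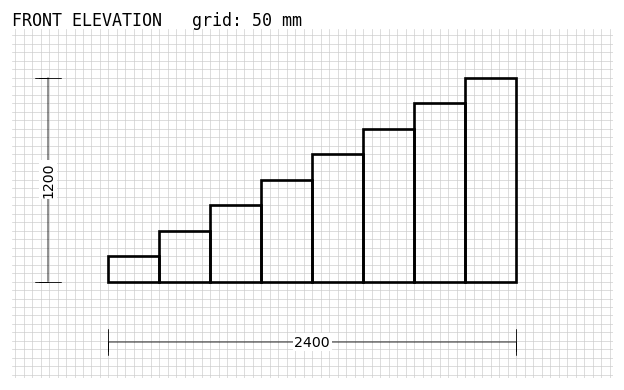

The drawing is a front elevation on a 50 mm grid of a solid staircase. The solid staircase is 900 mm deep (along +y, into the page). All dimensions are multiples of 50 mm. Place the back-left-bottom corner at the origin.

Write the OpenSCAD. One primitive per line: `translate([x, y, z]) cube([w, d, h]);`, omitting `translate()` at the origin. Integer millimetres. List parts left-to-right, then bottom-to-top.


cube([300, 900, 150]);
translate([300, 0, 0]) cube([300, 900, 300]);
translate([600, 0, 0]) cube([300, 900, 450]);
translate([900, 0, 0]) cube([300, 900, 600]);
translate([1200, 0, 0]) cube([300, 900, 750]);
translate([1500, 0, 0]) cube([300, 900, 900]);
translate([1800, 0, 0]) cube([300, 900, 1050]);
translate([2100, 0, 0]) cube([300, 900, 1200]);


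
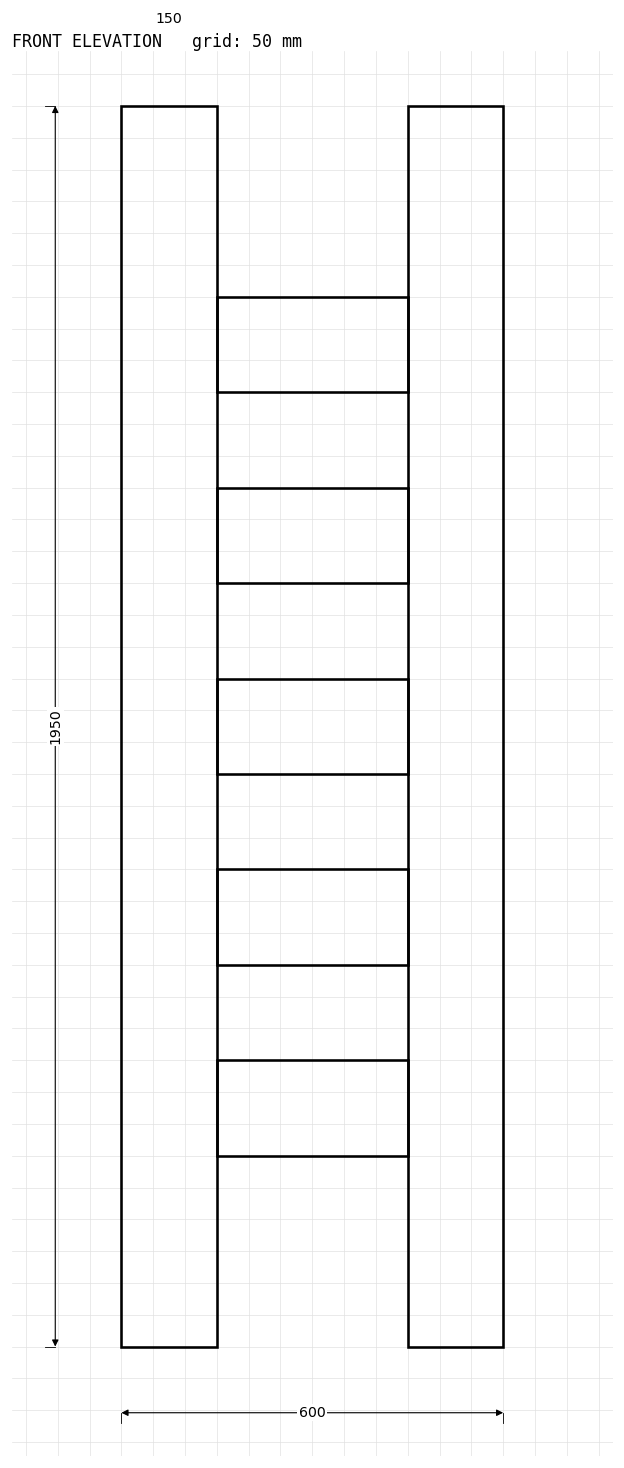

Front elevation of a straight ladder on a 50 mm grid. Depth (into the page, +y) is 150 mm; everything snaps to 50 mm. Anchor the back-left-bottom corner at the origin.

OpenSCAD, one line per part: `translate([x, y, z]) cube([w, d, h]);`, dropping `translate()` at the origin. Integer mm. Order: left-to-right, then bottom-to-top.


cube([150, 150, 1950]);
translate([150, 0, 300]) cube([300, 150, 150]);
translate([150, 0, 600]) cube([300, 150, 150]);
translate([150, 0, 900]) cube([300, 150, 150]);
translate([150, 0, 1200]) cube([300, 150, 150]);
translate([150, 0, 1500]) cube([300, 150, 150]);
translate([450, 0, 0]) cube([150, 150, 1950]);


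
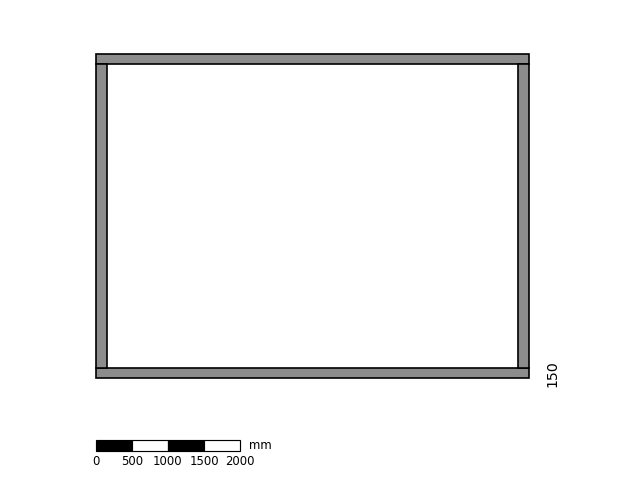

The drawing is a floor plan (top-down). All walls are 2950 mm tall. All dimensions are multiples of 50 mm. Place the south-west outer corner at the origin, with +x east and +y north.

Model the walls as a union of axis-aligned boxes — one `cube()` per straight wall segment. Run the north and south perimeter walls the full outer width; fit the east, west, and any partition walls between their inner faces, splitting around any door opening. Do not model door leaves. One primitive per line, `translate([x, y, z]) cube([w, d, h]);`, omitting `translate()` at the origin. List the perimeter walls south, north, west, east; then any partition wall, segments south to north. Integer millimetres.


cube([6000, 150, 2950]);
translate([0, 4350, 0]) cube([6000, 150, 2950]);
translate([0, 150, 0]) cube([150, 4200, 2950]);
translate([5850, 150, 0]) cube([150, 4200, 2950]);


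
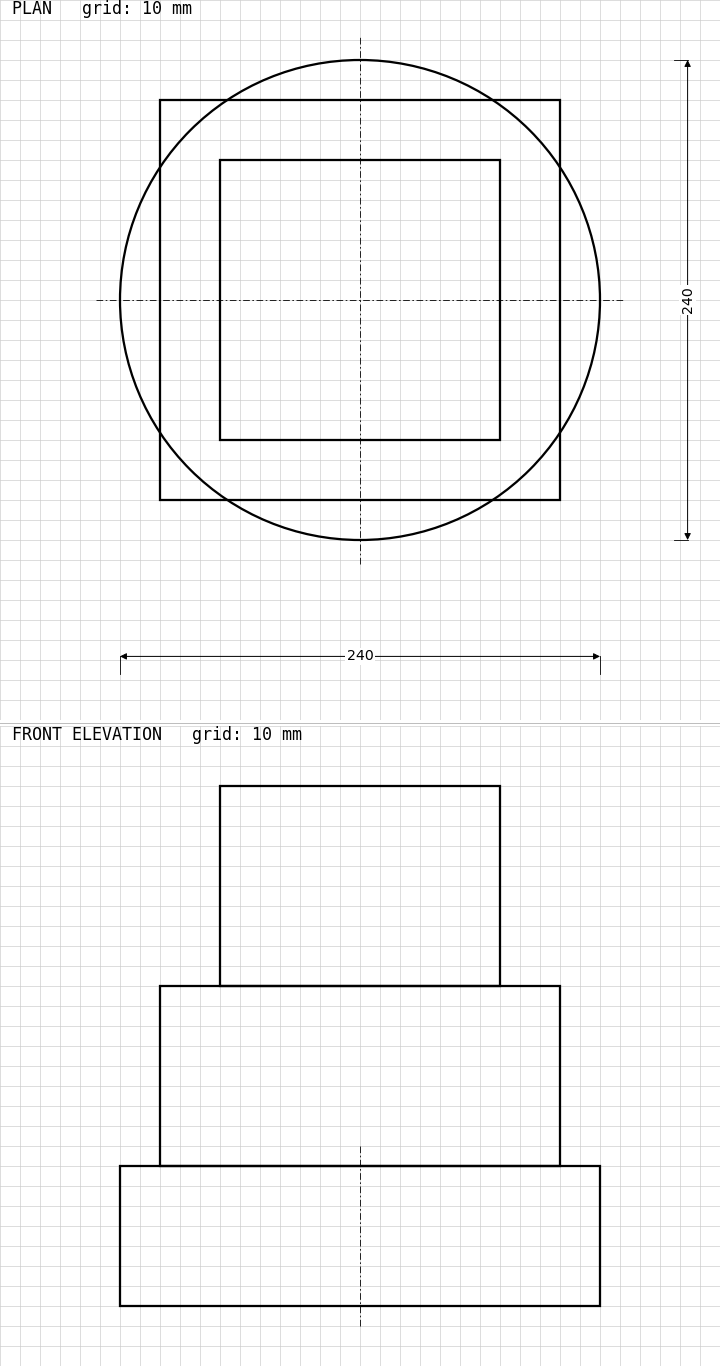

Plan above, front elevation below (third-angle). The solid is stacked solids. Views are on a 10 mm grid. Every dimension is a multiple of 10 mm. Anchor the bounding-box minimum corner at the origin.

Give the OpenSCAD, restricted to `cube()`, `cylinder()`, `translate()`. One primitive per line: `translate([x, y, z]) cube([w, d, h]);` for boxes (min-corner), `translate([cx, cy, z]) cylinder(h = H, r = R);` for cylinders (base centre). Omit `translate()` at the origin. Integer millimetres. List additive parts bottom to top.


translate([120, 120, 0]) cylinder(h = 70, r = 120);
translate([20, 20, 70]) cube([200, 200, 90]);
translate([50, 50, 160]) cube([140, 140, 100]);
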